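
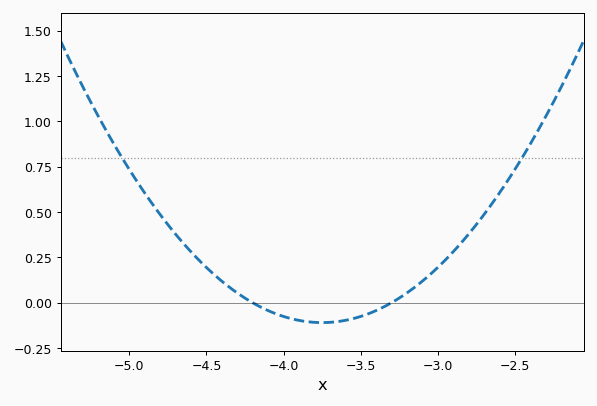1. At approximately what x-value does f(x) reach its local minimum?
-3.75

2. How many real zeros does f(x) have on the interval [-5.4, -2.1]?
2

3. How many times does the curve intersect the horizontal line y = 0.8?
2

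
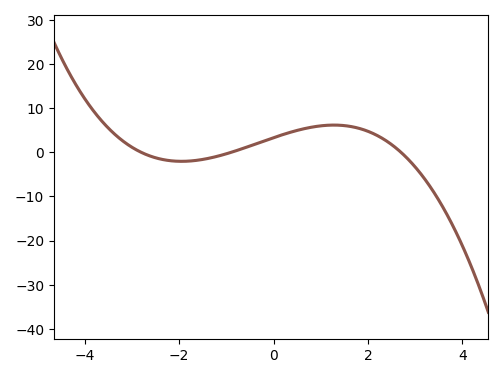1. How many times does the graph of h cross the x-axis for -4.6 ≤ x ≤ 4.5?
3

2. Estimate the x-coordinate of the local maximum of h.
1.28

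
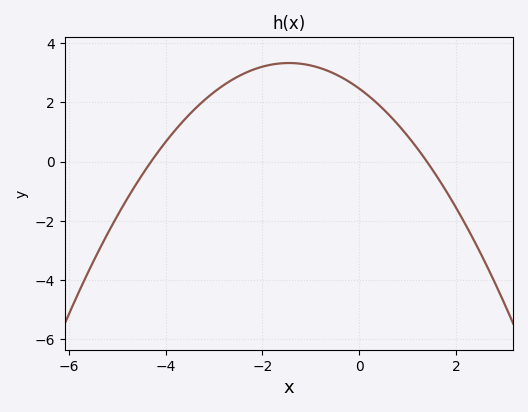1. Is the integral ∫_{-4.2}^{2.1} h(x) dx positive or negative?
positive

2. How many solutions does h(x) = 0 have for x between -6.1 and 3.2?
2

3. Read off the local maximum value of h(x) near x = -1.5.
3.4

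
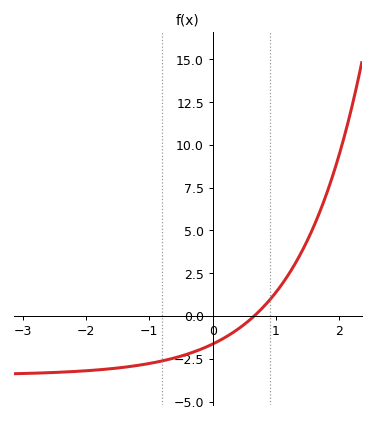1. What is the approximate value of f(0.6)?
0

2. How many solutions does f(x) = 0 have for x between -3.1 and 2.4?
1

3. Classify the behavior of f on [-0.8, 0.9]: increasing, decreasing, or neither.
increasing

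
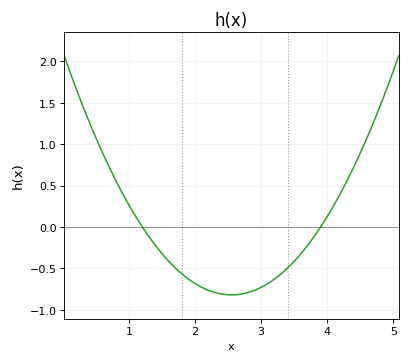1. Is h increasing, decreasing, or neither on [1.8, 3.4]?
neither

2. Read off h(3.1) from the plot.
-0.684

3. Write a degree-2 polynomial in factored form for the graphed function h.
y = 0.45(x - 1.2)(x - 3.9)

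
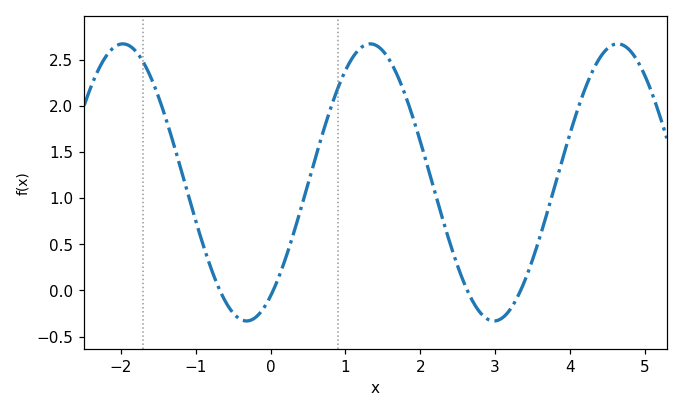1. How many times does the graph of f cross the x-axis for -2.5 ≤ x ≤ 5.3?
4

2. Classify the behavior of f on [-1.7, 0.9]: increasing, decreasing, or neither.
neither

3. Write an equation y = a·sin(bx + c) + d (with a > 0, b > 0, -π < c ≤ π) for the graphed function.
y = 1.5sin(1.9x - 0.96) + 1.17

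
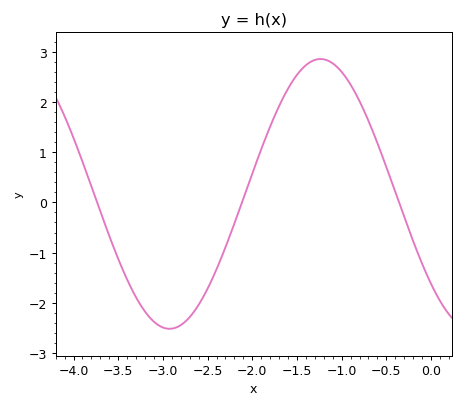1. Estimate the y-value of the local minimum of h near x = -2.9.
-2.5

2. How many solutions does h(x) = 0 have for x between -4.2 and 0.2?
3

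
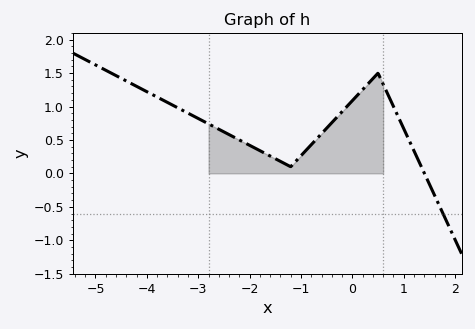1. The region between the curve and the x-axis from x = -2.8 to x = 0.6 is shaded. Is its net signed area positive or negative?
positive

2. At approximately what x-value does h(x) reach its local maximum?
0.4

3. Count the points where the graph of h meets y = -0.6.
1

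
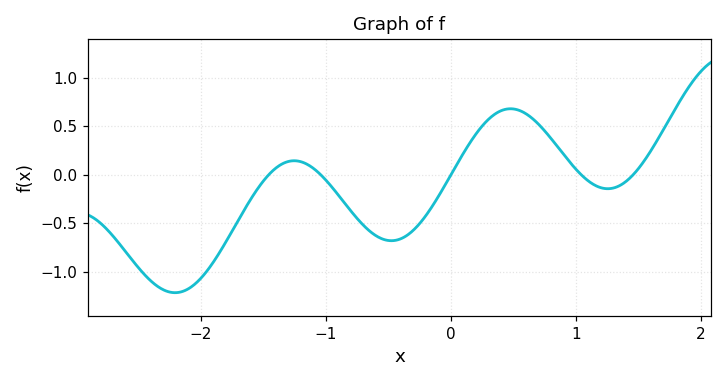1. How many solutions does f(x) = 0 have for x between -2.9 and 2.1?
5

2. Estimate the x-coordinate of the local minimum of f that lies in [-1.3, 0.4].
-0.5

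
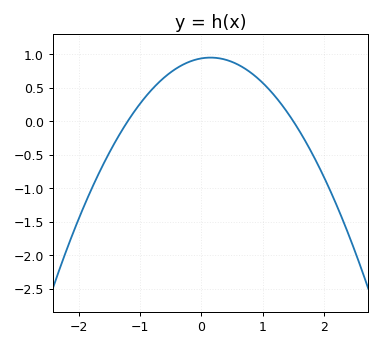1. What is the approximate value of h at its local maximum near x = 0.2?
0.95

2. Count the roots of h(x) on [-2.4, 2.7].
2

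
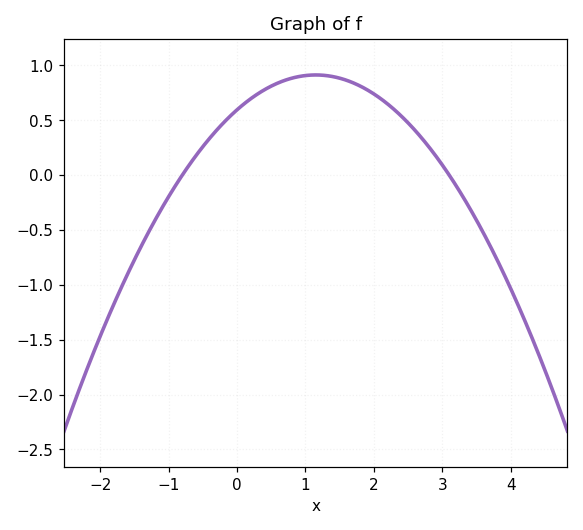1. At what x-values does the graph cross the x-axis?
-0.8, 3.1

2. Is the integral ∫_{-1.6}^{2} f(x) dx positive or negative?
positive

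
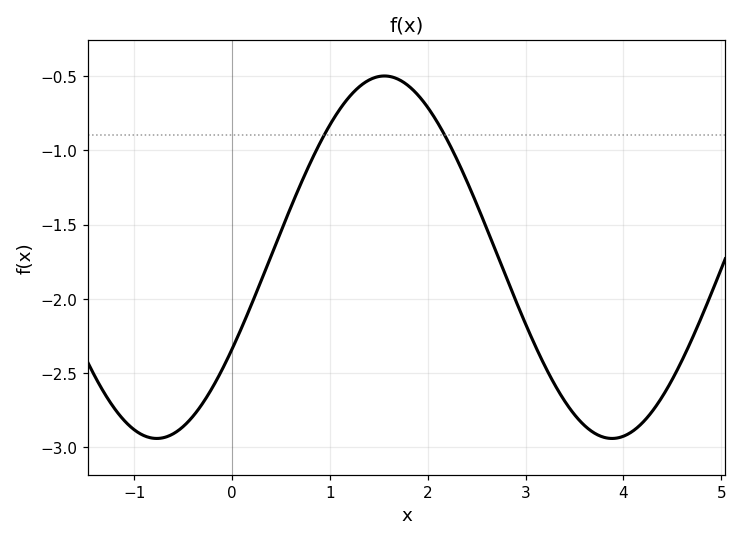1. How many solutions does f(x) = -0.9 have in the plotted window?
2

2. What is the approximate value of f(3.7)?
-2.9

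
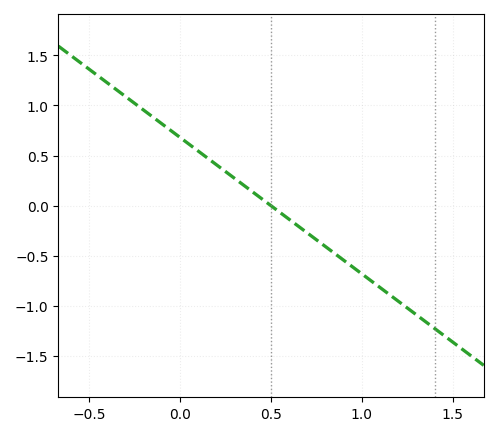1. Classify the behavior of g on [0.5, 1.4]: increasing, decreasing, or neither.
decreasing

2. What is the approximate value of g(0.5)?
0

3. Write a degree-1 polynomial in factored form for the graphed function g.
y = -1.36(x - 0.5)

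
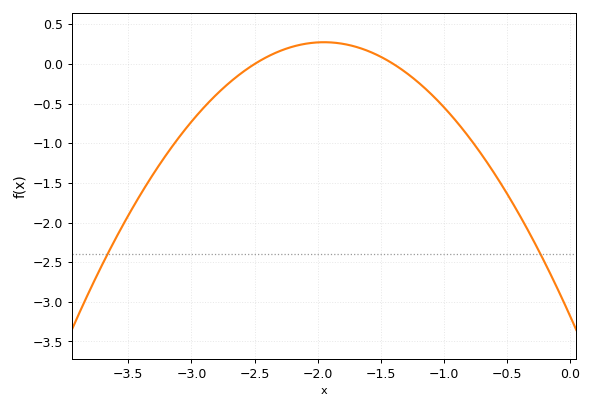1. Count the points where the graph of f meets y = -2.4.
2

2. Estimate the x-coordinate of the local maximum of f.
-2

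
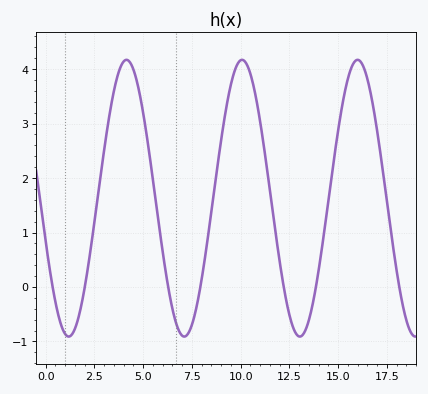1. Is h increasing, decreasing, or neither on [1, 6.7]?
neither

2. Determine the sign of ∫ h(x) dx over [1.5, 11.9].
positive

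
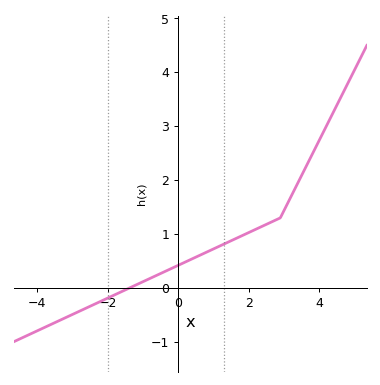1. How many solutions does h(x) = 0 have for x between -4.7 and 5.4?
1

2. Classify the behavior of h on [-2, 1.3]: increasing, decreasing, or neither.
increasing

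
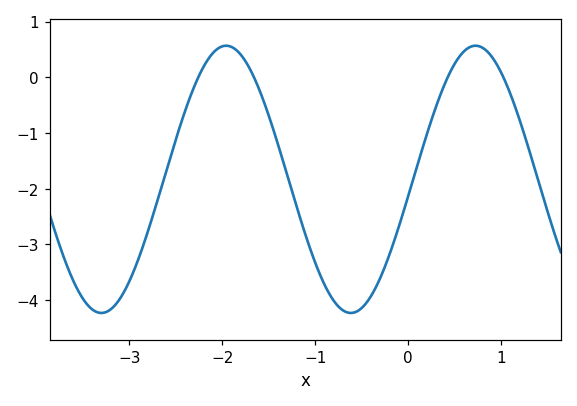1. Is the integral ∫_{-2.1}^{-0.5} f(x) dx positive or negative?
negative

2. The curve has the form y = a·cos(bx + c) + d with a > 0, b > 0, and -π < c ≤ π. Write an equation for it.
y = 2.4cos(2.3x - 1.7) - 1.83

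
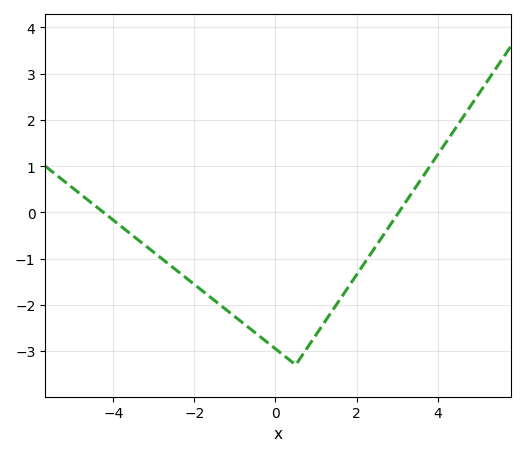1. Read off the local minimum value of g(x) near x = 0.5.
-3.3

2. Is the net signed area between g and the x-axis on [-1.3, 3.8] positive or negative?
negative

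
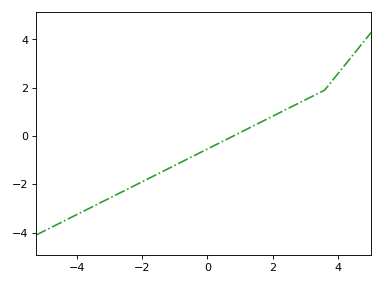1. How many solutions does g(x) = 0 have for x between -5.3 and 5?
1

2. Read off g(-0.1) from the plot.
-0.6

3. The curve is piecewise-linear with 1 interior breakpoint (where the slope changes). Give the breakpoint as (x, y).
(3.6, 1.9)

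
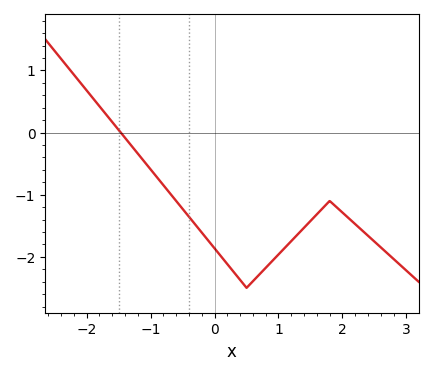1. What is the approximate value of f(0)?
-1.9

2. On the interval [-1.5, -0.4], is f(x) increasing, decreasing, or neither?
decreasing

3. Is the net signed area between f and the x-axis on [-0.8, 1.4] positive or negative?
negative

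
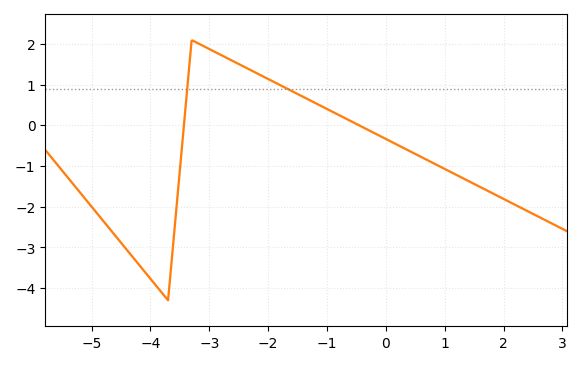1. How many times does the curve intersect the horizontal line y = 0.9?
2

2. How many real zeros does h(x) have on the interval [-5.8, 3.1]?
2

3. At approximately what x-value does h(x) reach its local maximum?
-3.2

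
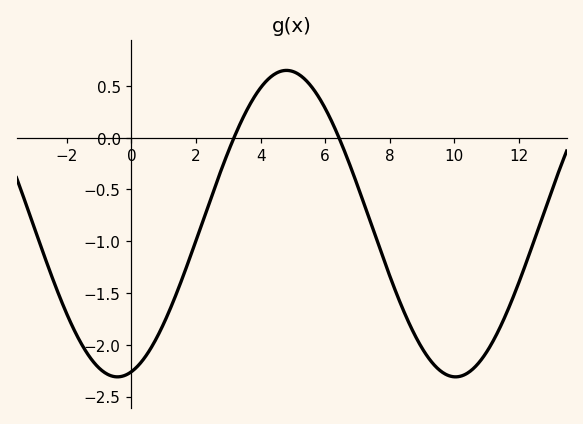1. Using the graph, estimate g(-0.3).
-2.31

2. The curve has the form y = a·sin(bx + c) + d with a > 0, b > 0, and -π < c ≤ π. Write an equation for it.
y = 1.48sin(0.6x - 1.31) - 0.83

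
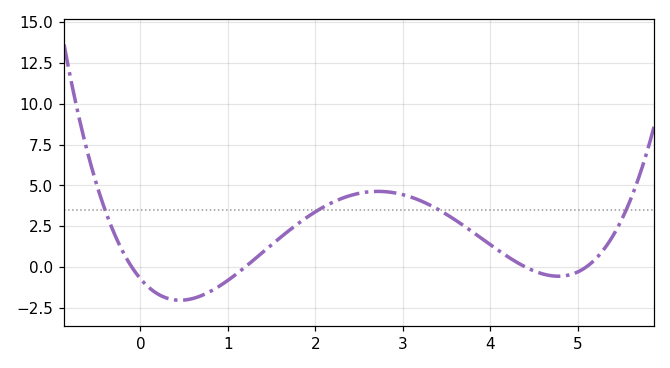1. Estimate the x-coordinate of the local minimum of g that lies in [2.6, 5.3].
4.8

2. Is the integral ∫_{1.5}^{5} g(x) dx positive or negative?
positive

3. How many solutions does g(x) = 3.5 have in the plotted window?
4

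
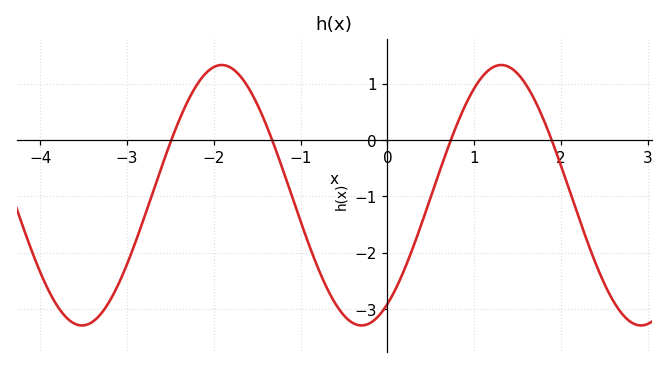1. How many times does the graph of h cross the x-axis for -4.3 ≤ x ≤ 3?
4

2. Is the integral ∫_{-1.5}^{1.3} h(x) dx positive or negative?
negative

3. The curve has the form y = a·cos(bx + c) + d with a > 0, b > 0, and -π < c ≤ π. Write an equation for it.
y = 2.31cos(1.95x - 2.56) - 0.98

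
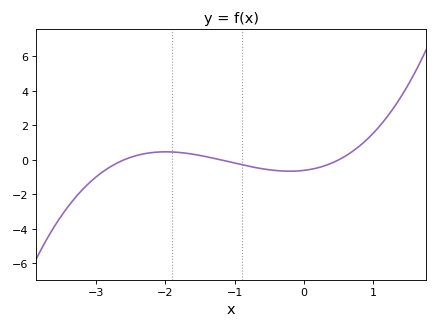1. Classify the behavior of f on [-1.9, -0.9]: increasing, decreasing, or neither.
decreasing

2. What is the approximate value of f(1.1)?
2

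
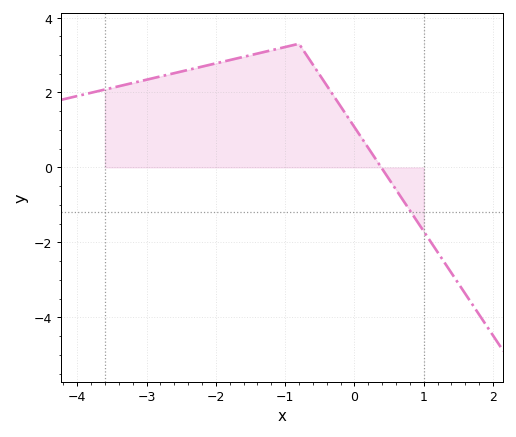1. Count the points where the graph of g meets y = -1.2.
1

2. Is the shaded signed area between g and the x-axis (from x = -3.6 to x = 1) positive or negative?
positive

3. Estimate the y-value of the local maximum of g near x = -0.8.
3.2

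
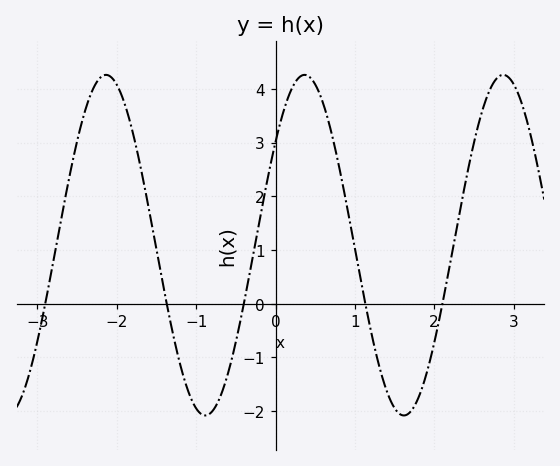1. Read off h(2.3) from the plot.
1.5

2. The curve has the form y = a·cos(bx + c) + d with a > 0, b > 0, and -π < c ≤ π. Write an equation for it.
y = 3.17cos(2.5x - 0.92) + 1.09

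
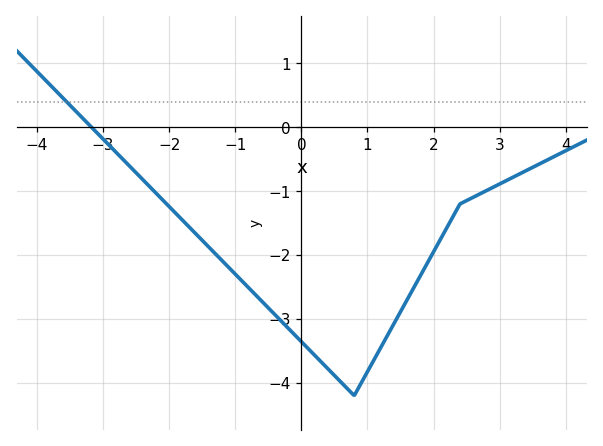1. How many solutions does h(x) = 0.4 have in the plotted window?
1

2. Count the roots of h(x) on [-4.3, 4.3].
1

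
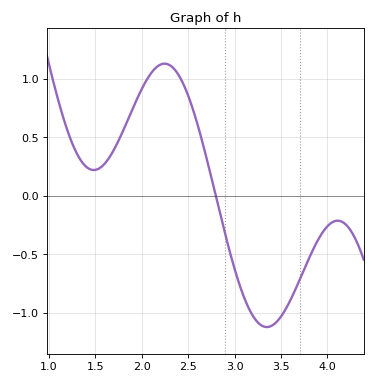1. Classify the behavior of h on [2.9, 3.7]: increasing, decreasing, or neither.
neither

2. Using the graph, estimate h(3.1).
-0.864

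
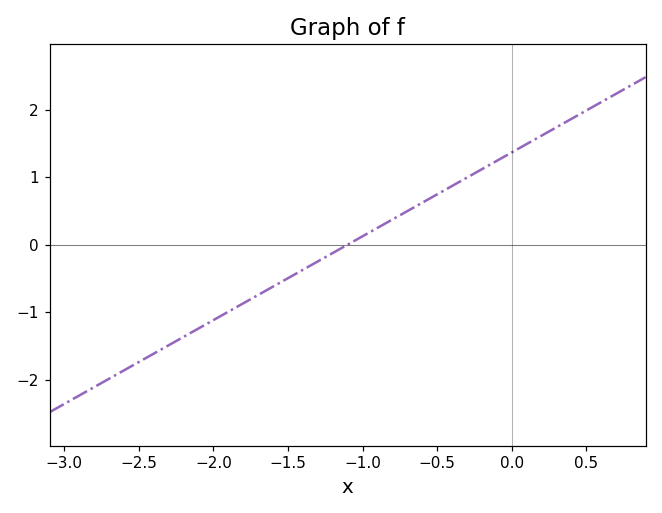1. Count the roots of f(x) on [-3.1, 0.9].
1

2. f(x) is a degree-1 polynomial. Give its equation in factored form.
y = 1.24(x + 1.1)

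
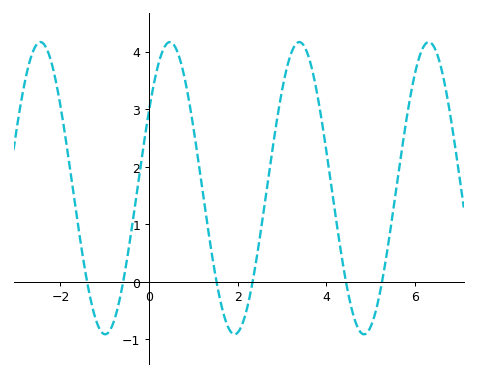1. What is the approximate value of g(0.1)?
3.41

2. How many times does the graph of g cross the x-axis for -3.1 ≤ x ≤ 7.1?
6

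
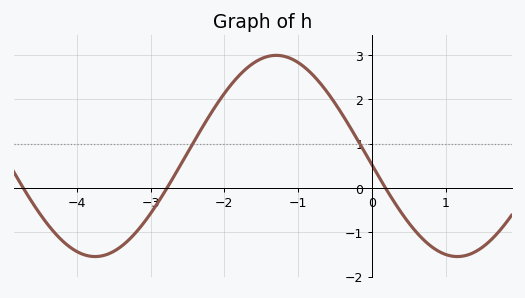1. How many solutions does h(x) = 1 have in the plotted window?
2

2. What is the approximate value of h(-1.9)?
2.3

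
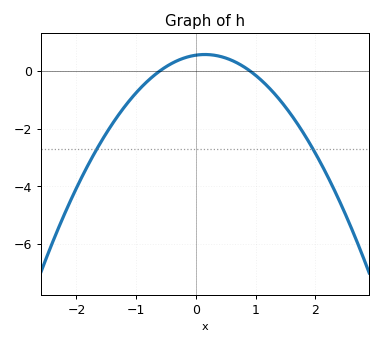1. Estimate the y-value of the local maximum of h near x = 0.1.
0.6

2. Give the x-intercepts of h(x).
-0.6, 0.9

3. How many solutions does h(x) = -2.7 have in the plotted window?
2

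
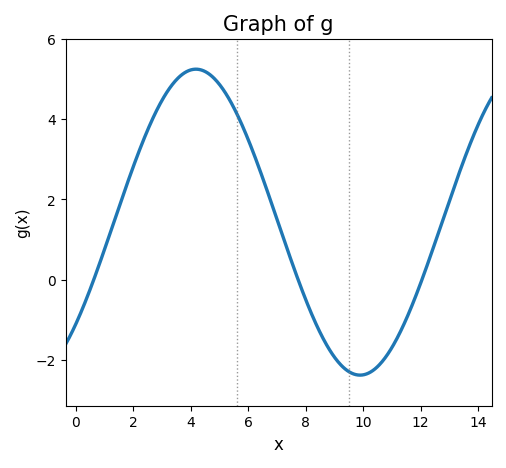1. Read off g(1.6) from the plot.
2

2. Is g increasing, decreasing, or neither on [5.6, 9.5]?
decreasing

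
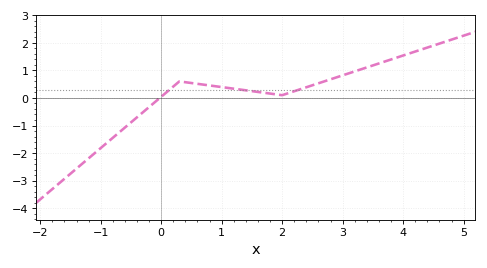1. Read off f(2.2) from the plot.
0.2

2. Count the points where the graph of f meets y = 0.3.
3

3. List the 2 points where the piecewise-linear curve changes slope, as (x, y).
(0.3, 0.6); (2, 0.1)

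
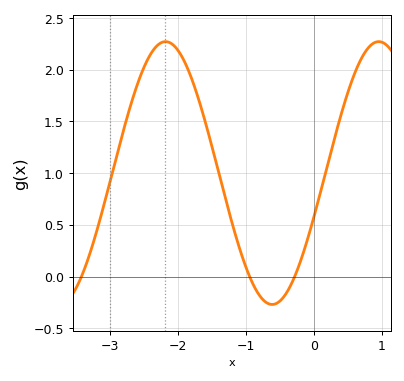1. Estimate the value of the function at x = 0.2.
1.1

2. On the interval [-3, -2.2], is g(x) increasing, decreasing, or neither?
increasing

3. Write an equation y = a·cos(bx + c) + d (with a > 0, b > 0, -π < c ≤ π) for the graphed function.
y = 1.27cos(2x - 1.9) + 1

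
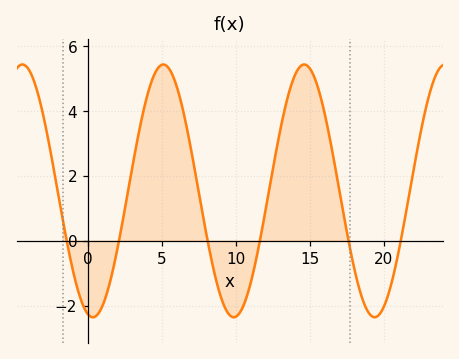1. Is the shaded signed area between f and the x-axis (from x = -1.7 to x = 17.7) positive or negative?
positive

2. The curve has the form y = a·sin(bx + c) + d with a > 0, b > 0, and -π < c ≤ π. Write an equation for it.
y = 3.9sin(0.66x - 1.79) + 1.54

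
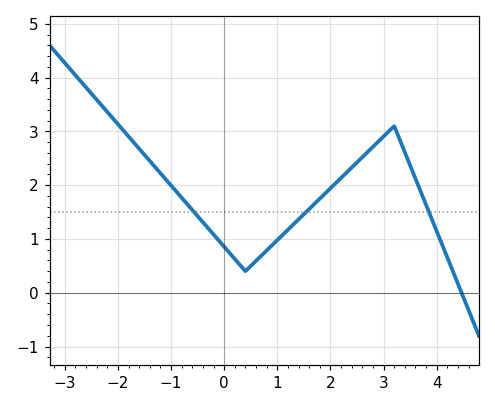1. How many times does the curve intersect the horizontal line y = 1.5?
3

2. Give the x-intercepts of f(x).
4.4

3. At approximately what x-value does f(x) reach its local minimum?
0.4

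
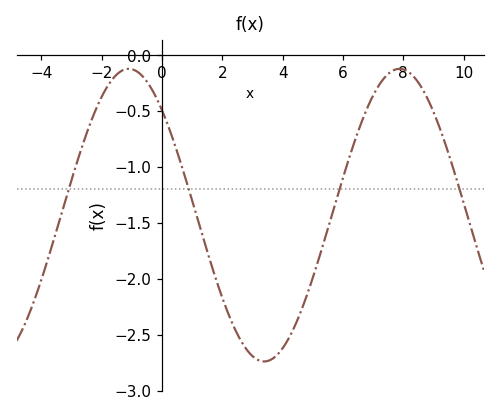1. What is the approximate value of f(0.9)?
-1.2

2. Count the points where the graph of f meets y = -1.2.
4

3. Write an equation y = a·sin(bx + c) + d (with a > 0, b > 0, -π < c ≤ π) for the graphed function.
y = 1.31sin(0.7x + 2.3) - 1.43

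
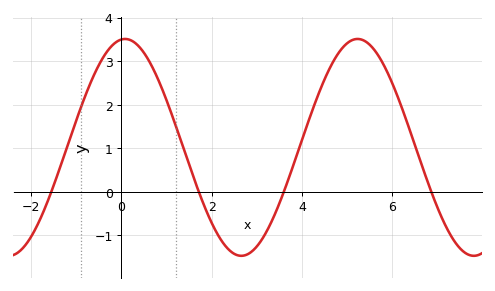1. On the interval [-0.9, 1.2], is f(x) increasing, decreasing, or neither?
neither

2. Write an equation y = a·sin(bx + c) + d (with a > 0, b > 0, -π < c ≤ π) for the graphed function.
y = 2.49sin(1.2x + 1.5) + 1.02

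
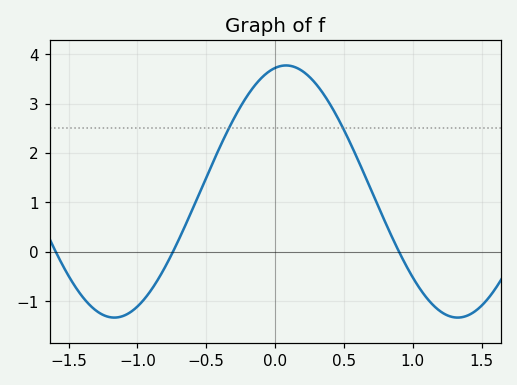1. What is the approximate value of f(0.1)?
3.77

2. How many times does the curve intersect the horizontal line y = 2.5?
2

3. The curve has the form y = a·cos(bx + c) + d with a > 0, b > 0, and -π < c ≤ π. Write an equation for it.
y = 2.55cos(2.52x - 0.2) + 1.22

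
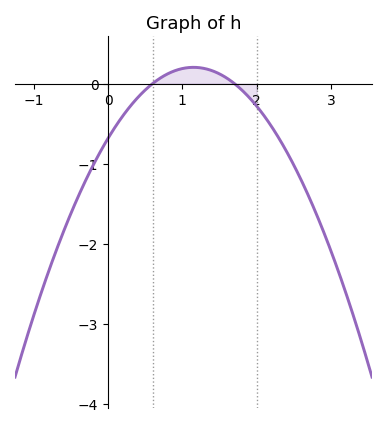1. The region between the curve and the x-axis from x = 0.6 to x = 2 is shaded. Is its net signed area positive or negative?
positive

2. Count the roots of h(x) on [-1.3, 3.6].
2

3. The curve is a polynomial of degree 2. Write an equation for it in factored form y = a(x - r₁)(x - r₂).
y = -0.67(x - 0.6)(x - 1.7)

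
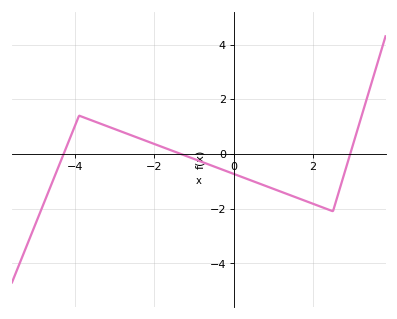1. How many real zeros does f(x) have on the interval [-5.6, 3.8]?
3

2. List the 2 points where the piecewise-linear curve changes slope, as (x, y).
(-3.9, 1.4); (2.5, -2.1)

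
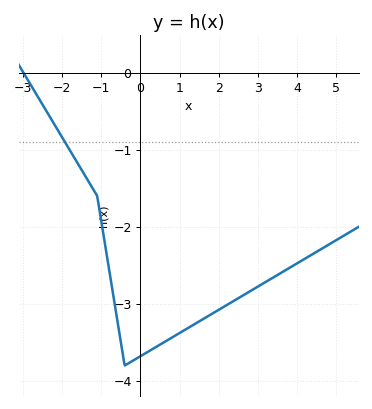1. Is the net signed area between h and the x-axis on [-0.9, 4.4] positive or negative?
negative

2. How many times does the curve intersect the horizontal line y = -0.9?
1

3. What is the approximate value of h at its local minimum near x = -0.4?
-3.8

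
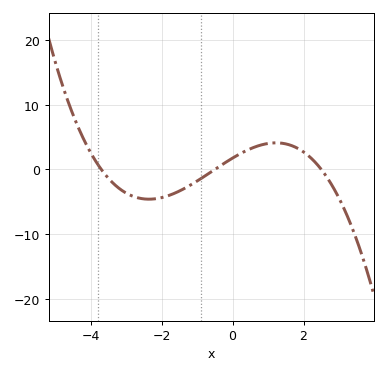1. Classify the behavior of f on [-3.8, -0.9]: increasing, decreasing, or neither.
neither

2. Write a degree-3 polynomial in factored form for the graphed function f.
y = -0.38(x + 3.7)(x + 0.5)(x - 2.5)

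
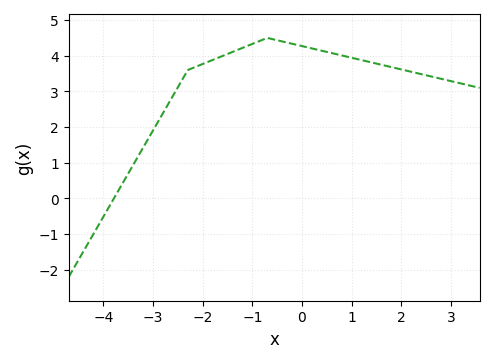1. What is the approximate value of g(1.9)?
3.65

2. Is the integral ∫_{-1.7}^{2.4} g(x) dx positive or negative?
positive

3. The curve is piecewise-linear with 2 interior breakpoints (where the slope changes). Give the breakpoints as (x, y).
(-2.3, 3.6); (-0.7, 4.5)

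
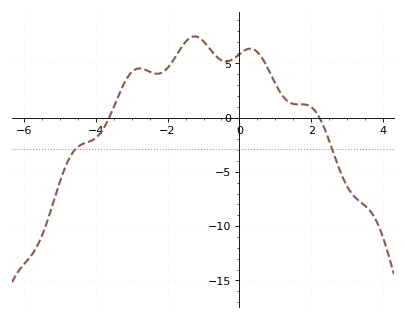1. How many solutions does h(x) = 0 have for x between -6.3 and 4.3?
2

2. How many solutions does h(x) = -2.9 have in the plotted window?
2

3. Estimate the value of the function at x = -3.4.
2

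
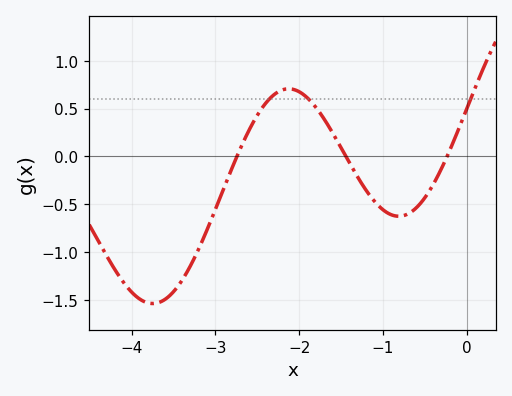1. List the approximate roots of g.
-2.74, -1.44, -0.234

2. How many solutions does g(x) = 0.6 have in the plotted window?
3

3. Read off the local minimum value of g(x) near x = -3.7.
-1.53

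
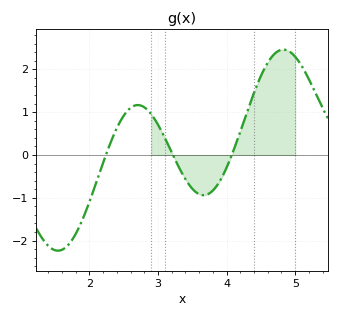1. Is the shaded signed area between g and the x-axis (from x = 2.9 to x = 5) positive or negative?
positive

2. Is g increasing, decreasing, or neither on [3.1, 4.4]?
neither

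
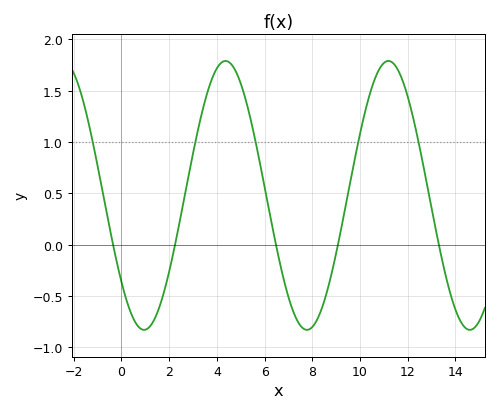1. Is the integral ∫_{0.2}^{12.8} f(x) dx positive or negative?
positive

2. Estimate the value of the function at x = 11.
1.75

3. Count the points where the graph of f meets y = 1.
5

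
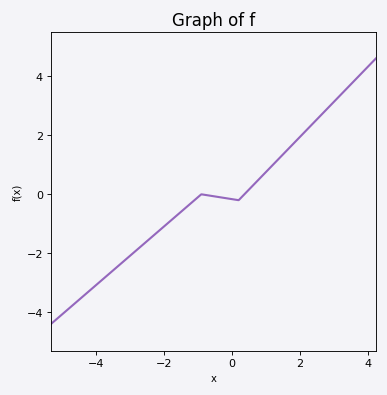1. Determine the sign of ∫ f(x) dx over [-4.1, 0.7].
negative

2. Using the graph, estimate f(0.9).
0.6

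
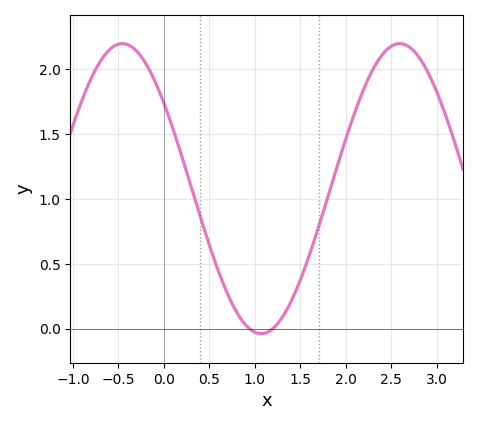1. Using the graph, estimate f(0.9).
0.05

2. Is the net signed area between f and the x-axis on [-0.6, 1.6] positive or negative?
positive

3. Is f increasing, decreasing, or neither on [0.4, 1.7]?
neither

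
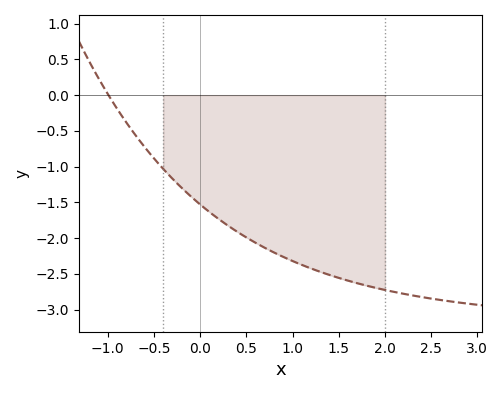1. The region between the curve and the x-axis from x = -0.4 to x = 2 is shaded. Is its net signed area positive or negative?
negative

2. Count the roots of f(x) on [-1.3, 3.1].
1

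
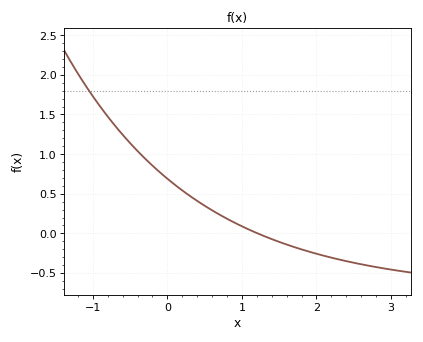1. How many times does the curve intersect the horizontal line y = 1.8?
1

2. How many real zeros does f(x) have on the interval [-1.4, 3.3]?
1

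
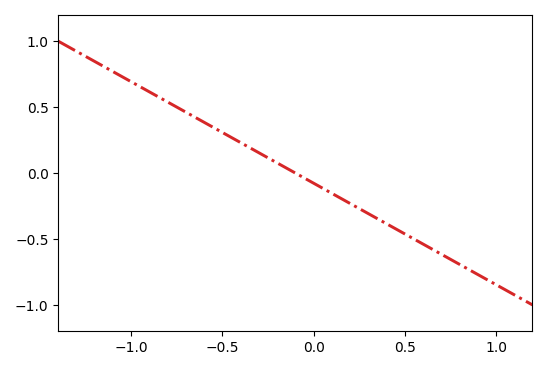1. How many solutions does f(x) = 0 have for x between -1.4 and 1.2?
1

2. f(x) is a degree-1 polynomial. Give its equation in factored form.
y = -0.77(x + 0.1)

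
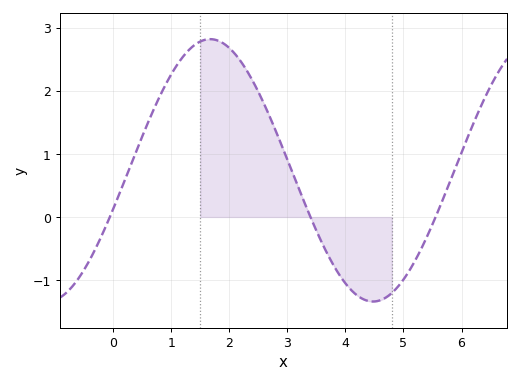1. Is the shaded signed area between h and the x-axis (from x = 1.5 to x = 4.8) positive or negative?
positive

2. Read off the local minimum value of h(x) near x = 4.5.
-1.3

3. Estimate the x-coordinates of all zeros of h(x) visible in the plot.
0, 3.4, 5.6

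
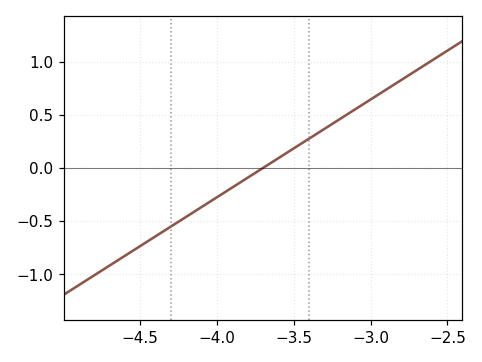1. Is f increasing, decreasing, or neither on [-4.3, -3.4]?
increasing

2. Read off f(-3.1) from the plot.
0.552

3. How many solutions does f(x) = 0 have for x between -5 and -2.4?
1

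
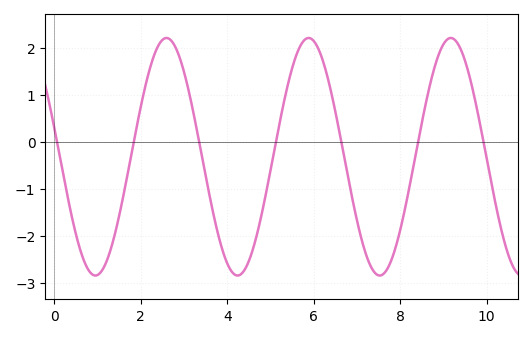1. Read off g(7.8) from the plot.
-2.52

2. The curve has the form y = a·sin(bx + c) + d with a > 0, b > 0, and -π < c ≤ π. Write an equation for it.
y = 2.53sin(1.91x + 2.9) - 0.32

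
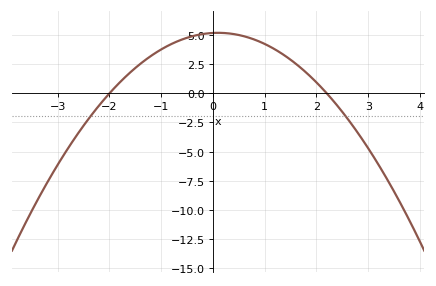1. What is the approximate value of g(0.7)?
4.78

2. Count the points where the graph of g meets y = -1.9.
2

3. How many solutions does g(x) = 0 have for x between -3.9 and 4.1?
2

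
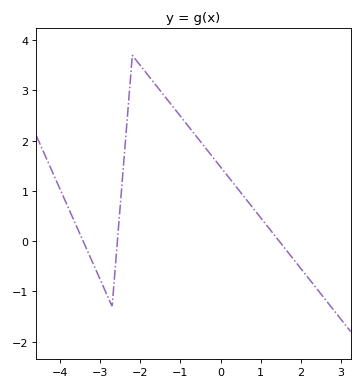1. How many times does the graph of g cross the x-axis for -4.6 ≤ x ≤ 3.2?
3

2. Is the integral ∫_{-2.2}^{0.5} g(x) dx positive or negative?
positive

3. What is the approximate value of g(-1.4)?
2.9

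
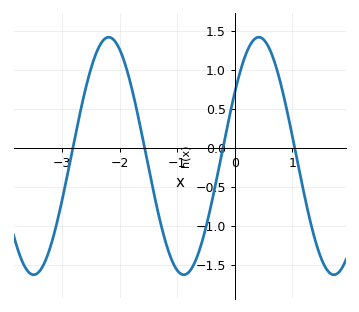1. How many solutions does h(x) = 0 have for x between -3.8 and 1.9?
4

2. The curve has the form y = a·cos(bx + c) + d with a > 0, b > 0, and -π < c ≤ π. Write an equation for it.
y = 1.52cos(2.4x - 1) - 0.1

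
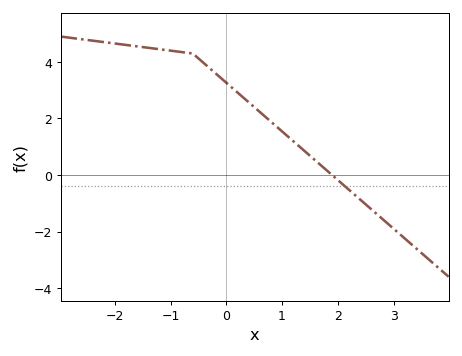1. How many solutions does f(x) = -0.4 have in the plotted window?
1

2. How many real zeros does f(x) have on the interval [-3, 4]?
1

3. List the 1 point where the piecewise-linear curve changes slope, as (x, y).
(-0.6, 4.3)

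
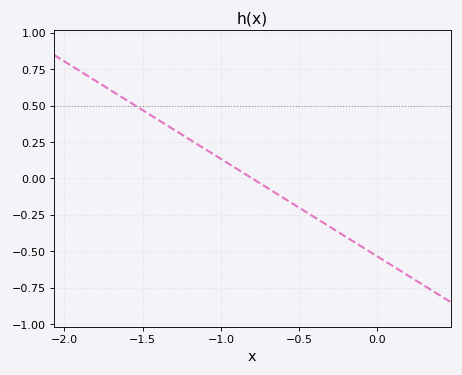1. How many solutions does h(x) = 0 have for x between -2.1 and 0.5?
1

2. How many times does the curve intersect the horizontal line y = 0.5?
1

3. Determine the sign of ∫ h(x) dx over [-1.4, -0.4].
positive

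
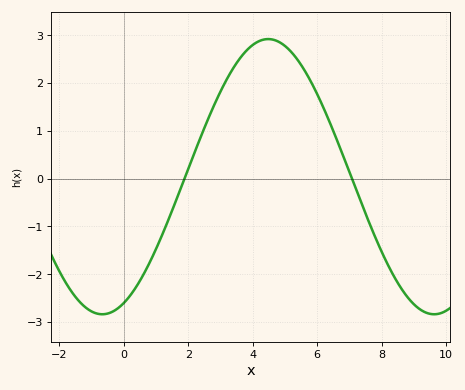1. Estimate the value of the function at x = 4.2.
2.88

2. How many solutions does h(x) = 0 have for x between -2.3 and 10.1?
2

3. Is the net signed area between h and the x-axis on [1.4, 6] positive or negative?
positive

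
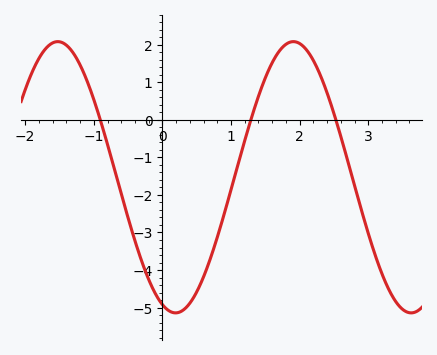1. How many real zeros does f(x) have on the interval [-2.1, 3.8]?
3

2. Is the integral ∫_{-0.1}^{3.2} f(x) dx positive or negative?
negative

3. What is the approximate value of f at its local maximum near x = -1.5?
2.08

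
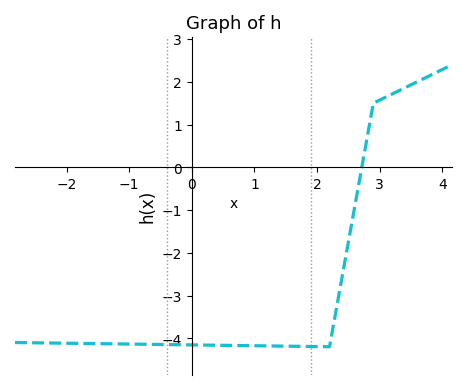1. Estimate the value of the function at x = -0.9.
-4.14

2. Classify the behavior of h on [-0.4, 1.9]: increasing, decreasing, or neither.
decreasing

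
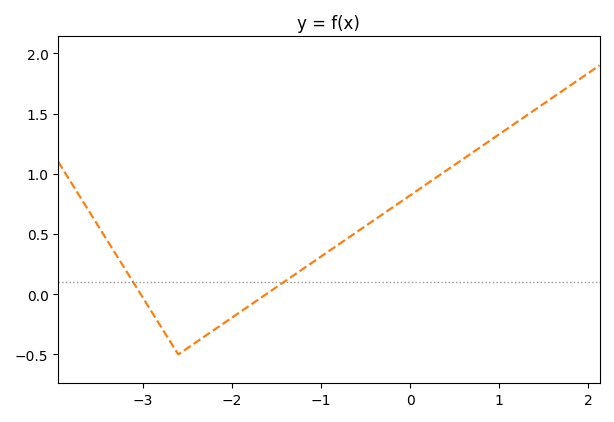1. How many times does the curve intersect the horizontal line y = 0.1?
2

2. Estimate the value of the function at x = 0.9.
1.3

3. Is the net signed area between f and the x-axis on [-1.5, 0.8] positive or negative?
positive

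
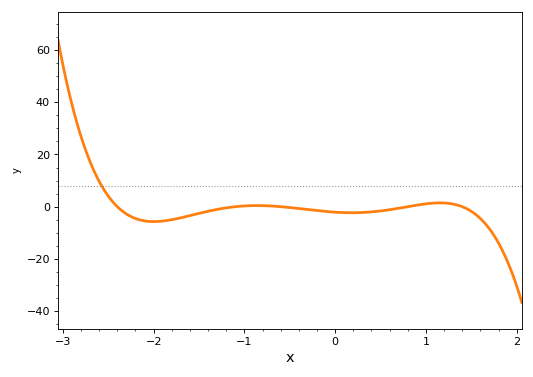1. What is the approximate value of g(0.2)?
-2.32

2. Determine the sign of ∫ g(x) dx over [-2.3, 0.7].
negative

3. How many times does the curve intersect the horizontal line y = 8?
1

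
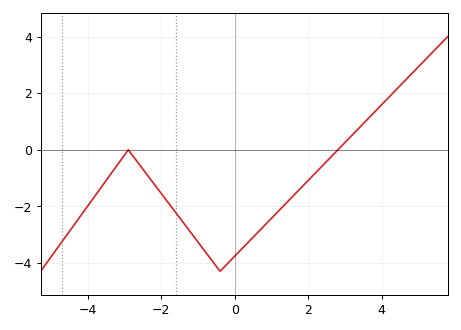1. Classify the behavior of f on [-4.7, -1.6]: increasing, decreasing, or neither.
neither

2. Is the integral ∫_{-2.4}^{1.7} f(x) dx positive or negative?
negative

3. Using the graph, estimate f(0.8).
-2.6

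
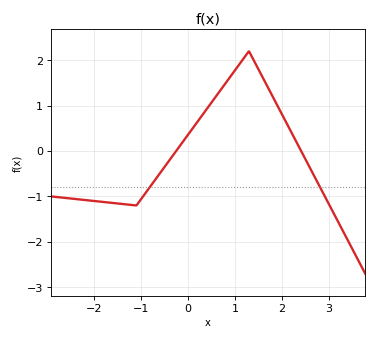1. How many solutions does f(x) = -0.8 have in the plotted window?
2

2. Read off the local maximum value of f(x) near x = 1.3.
2.2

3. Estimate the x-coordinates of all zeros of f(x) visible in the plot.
-0.3, 2.4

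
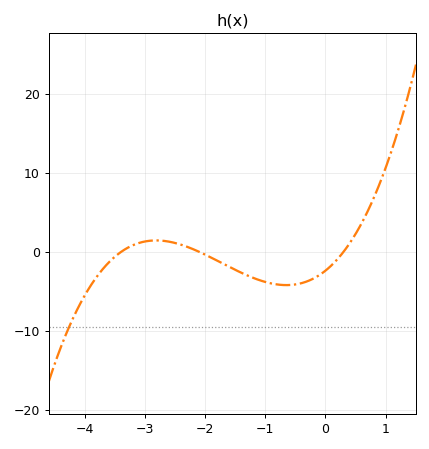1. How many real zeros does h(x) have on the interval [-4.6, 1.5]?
3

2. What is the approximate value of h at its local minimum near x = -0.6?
-4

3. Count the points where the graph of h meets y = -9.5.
1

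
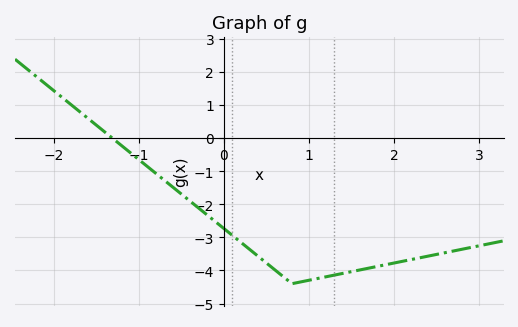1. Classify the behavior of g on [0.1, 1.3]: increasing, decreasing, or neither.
neither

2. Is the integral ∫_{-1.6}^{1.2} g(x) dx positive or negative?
negative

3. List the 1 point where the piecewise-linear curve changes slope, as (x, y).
(0.8, -4.4)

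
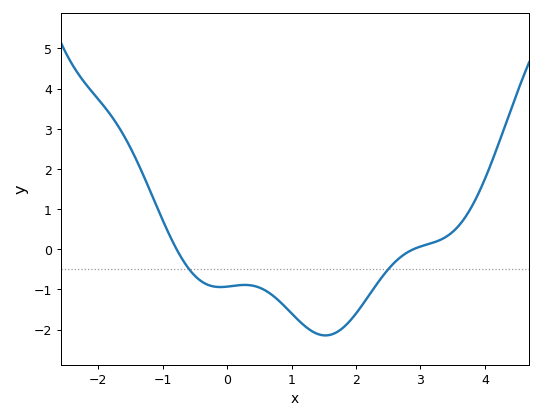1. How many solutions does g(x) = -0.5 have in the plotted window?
2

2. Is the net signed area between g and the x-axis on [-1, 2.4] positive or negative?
negative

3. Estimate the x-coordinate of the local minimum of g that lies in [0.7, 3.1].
1.53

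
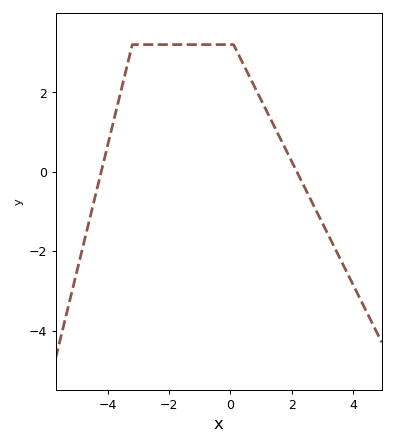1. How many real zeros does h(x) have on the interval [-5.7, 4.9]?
2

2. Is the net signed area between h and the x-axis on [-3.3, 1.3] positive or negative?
positive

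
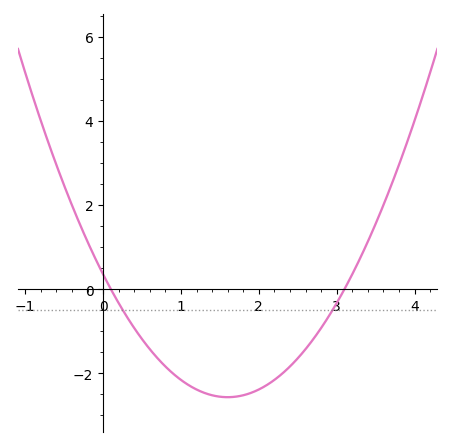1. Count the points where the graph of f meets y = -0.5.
2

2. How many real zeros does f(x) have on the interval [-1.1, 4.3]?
2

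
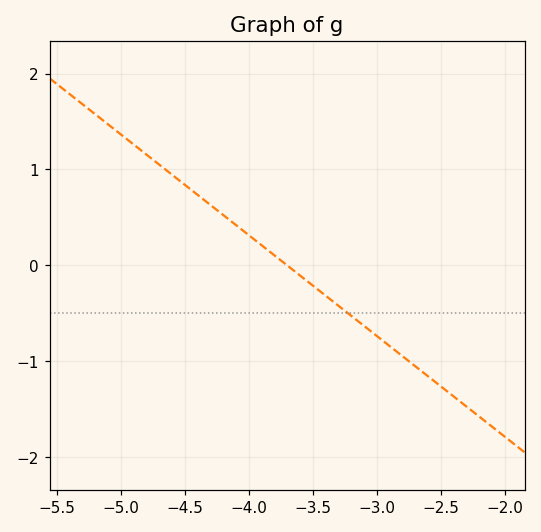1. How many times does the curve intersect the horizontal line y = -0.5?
1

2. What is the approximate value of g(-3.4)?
-0.3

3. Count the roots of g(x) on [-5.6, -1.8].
1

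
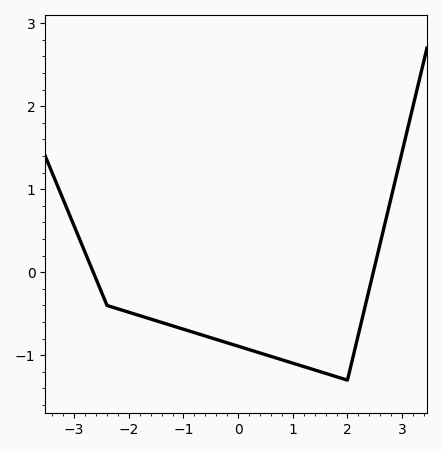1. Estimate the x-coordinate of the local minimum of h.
2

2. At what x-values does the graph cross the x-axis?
-2.65, 2.47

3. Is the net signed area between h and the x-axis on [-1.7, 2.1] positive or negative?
negative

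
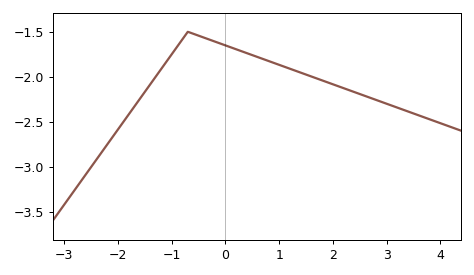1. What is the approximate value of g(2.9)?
-2.28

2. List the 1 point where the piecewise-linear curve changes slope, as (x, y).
(-0.7, -1.5)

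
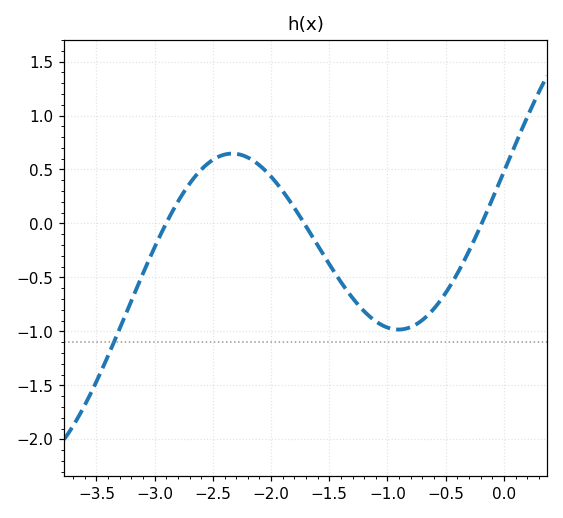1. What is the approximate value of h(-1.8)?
0.15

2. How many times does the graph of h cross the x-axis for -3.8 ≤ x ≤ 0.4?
3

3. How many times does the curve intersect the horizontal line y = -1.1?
1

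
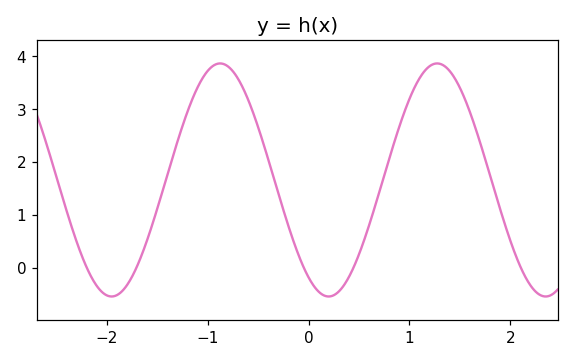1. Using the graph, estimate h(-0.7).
3.6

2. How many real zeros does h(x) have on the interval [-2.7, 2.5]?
5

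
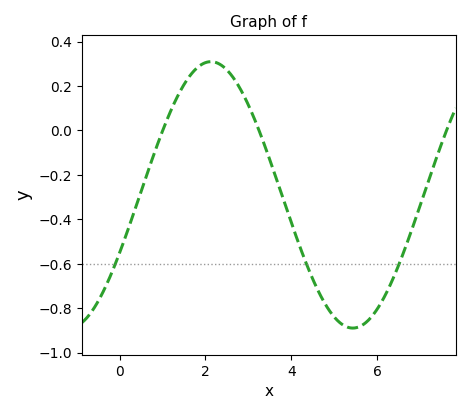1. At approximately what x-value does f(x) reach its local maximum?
2.13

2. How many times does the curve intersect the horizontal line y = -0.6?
3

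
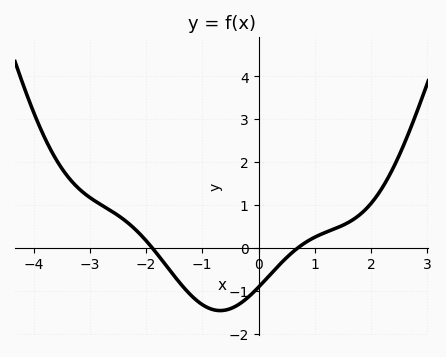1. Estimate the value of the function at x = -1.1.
-1.23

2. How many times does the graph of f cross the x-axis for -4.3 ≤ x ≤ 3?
2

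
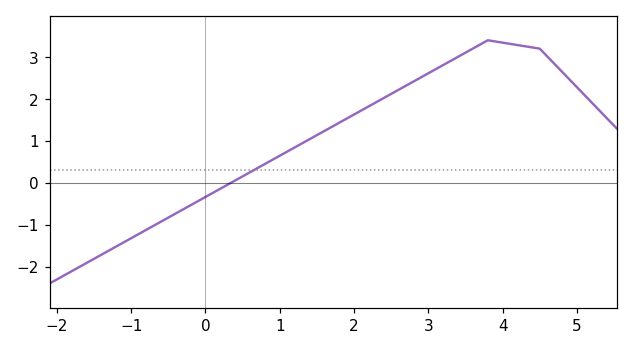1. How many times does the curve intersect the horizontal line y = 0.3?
1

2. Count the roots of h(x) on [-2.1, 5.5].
1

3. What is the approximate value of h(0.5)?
0.2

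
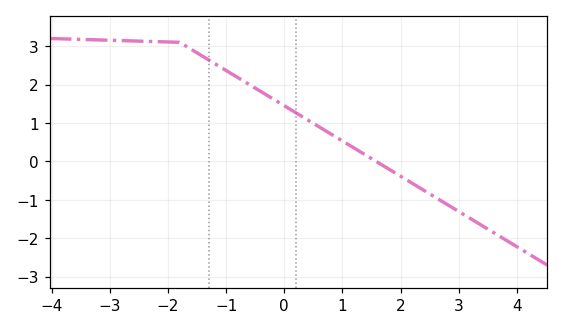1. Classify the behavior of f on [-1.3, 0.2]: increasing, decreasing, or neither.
decreasing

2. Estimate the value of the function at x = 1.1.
0.44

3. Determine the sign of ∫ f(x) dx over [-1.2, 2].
positive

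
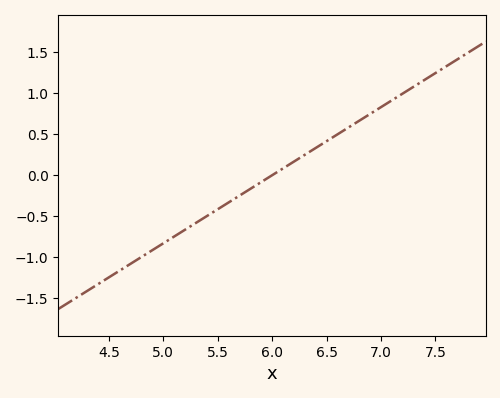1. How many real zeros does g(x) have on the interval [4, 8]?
1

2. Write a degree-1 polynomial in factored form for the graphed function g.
y = 0.83(x - 6)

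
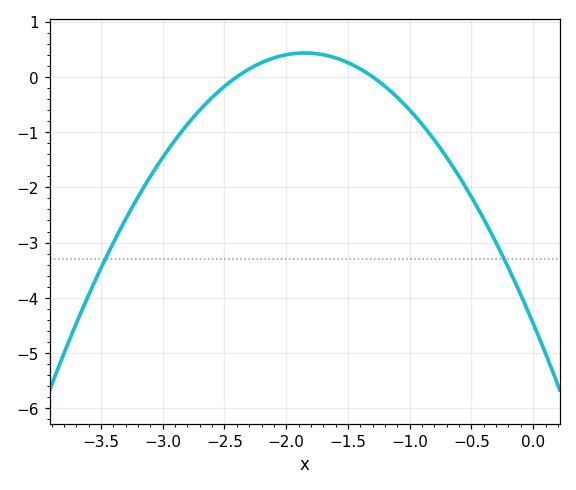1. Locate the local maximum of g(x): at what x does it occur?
-1.85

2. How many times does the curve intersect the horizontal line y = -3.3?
2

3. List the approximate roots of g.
-2.4, -1.3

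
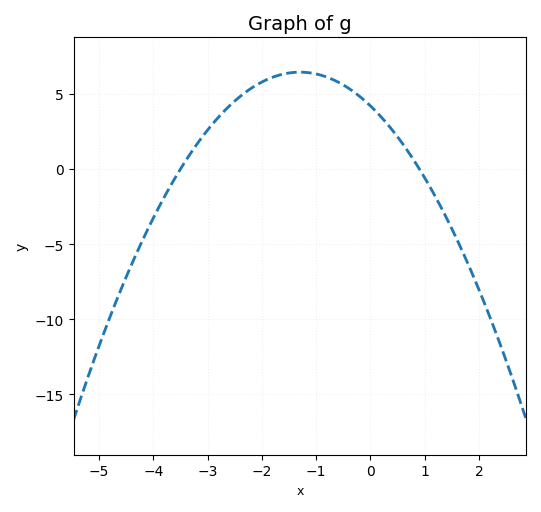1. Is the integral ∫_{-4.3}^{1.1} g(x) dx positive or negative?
positive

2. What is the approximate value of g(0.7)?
1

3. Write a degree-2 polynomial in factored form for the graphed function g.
y = -1.33(x + 3.5)(x - 0.9)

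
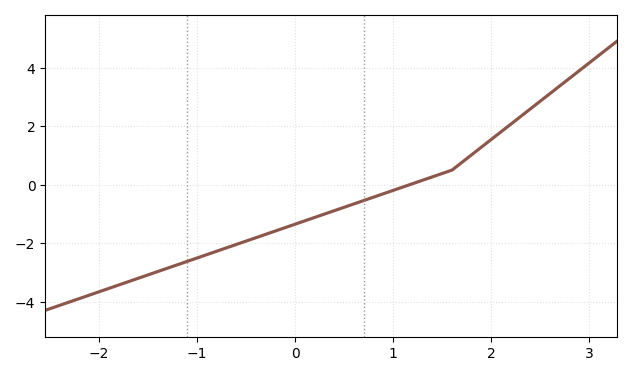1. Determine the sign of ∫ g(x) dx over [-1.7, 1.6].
negative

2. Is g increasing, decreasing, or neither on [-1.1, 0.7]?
increasing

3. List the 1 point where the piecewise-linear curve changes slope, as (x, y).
(1.6, 0.5)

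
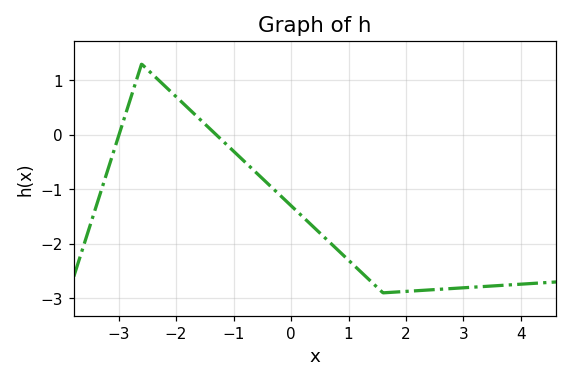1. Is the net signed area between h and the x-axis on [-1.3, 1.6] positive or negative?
negative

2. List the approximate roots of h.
-2.99, -1.3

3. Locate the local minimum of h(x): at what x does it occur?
1.6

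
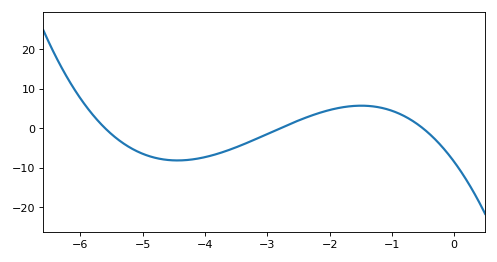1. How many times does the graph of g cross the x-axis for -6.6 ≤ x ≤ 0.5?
3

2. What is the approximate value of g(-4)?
-7.26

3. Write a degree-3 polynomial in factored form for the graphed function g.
y = -1.08(x + 5.6)(x + 2.8)(x + 0.5)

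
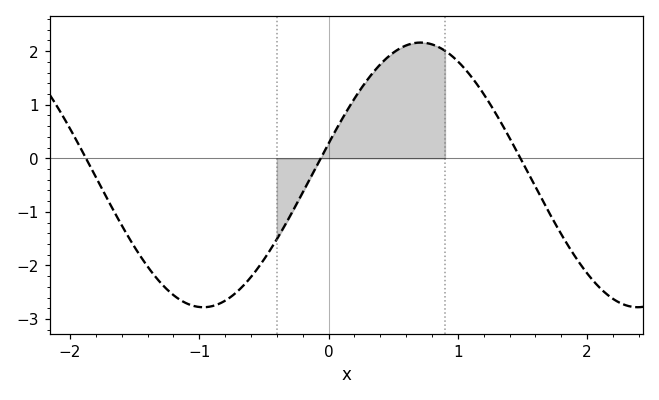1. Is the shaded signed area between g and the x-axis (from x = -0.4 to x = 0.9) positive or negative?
positive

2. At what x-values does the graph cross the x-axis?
-1.9, -0.1, 1.5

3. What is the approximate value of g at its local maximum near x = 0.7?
2.2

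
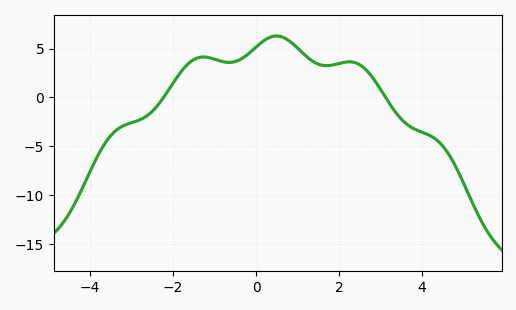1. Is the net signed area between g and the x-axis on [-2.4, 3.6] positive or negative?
positive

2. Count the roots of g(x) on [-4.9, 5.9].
2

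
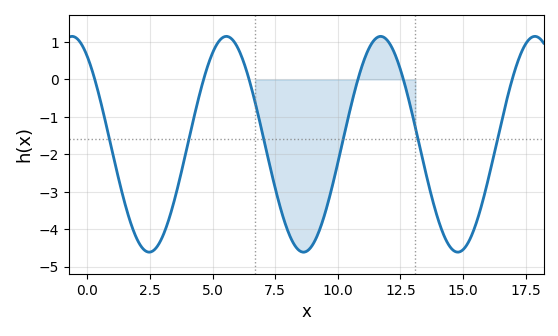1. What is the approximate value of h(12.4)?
0.47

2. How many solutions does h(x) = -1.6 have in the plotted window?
6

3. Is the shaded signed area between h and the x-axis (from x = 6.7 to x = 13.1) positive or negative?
negative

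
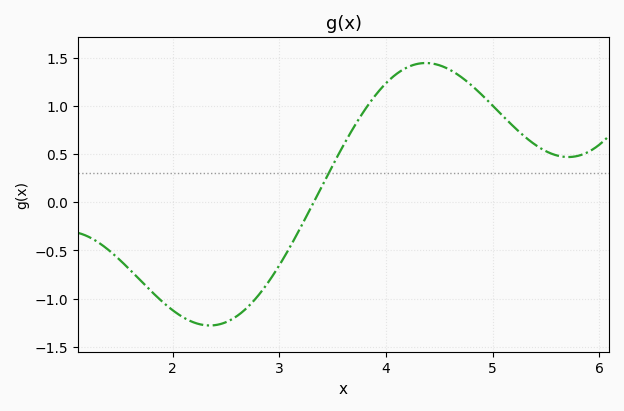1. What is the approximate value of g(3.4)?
0.15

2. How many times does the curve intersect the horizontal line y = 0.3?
1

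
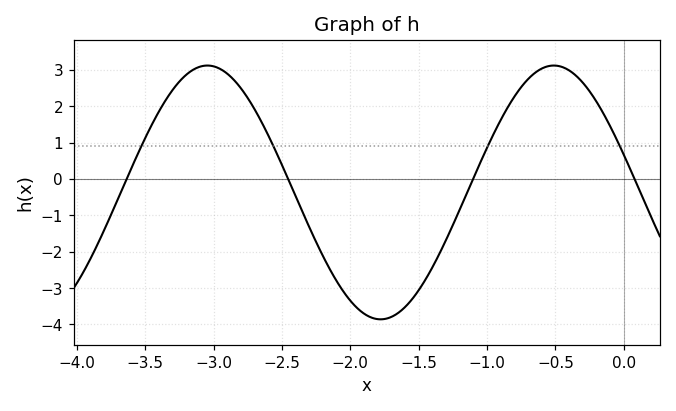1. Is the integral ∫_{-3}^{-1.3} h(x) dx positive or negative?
negative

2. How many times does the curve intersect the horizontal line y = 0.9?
4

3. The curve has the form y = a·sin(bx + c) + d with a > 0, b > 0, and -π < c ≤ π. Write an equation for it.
y = 3.49sin(2.48x + 2.84) - 0.37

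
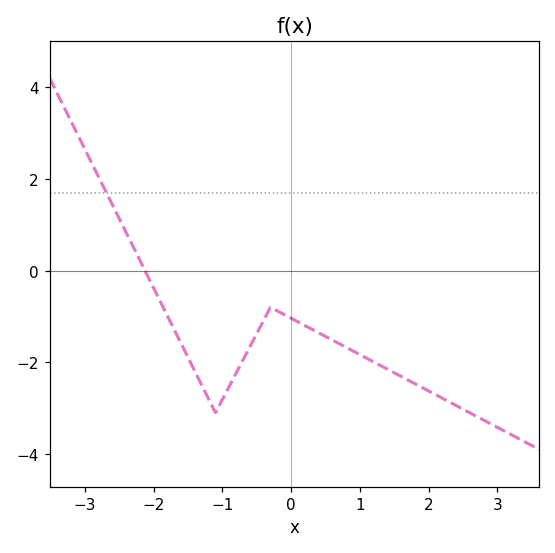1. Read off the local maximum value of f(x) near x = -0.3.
-0.8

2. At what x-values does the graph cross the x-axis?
-2.1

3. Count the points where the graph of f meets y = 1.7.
1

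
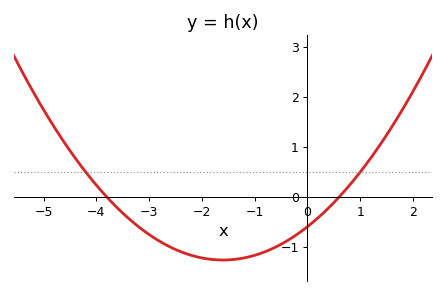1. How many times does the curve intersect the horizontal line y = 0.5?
2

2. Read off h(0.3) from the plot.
-0.32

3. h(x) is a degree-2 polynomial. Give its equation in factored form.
y = 0.26(x + 3.8)(x - 0.6)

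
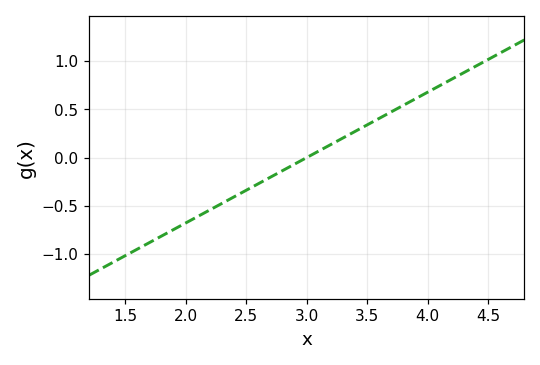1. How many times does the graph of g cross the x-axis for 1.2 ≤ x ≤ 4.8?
1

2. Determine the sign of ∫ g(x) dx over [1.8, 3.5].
negative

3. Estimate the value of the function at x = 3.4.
0.25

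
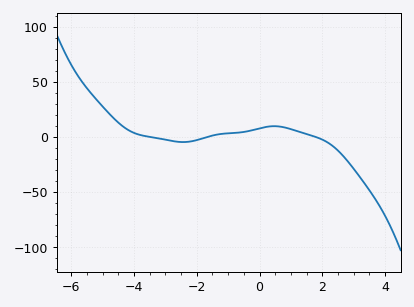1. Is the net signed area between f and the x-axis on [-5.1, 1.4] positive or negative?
positive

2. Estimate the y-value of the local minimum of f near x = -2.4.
-4.78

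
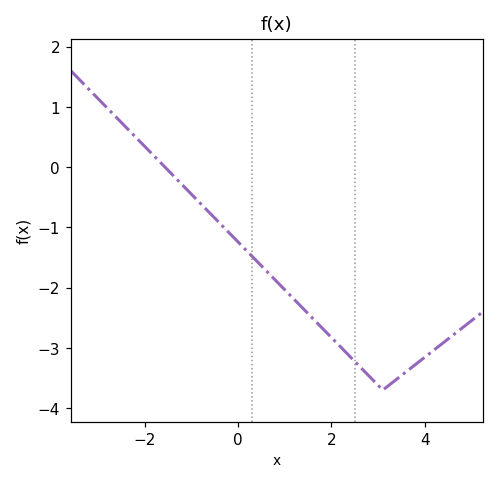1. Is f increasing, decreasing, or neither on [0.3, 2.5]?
decreasing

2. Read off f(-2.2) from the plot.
0.505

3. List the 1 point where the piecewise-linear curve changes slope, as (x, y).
(3.1, -3.7)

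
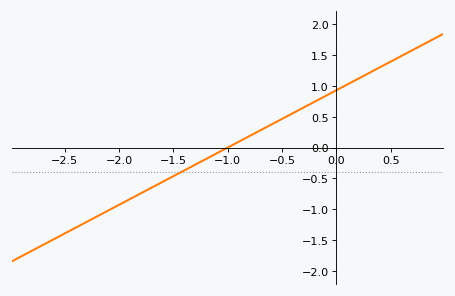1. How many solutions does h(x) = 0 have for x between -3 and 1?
1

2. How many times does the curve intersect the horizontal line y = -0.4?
1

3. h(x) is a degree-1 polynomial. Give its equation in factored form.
y = 0.93(x + 1)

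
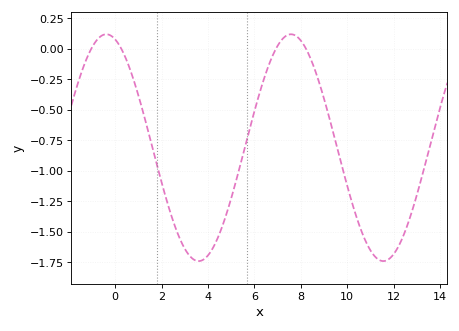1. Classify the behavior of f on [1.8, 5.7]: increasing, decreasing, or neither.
neither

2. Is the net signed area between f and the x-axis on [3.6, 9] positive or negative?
negative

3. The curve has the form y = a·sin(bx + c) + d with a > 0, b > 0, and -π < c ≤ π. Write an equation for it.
y = 0.93sin(0.79x + 1.9) - 0.81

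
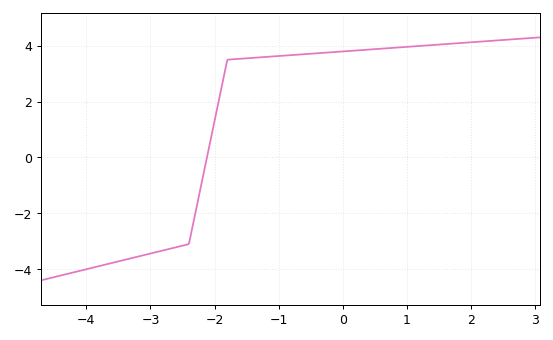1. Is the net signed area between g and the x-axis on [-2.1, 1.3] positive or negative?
positive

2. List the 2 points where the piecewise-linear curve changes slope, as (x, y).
(-2.4, -3.1); (-1.8, 3.5)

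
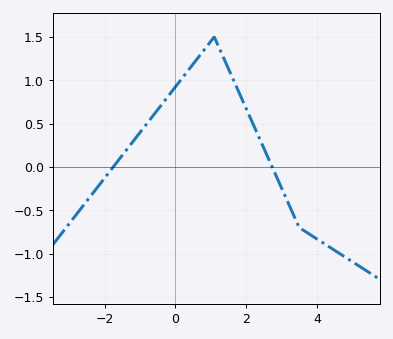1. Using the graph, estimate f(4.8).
-1.05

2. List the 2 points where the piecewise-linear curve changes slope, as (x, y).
(1.1, 1.5); (3.5, -0.7)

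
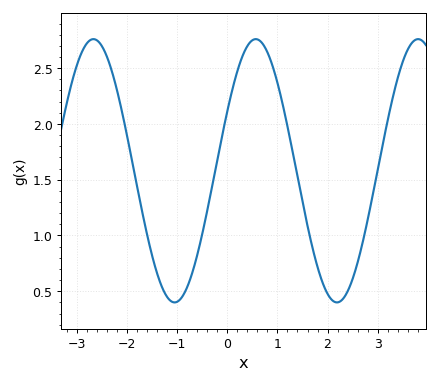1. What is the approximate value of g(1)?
2.35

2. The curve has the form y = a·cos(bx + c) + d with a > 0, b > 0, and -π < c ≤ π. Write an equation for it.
y = 1.18cos(1.9x - 1.1) + 1.58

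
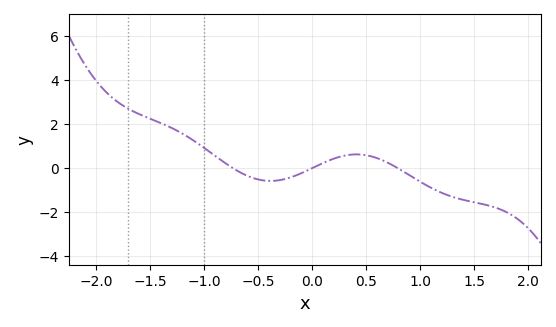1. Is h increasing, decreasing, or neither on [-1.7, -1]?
decreasing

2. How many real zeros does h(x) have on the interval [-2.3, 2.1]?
3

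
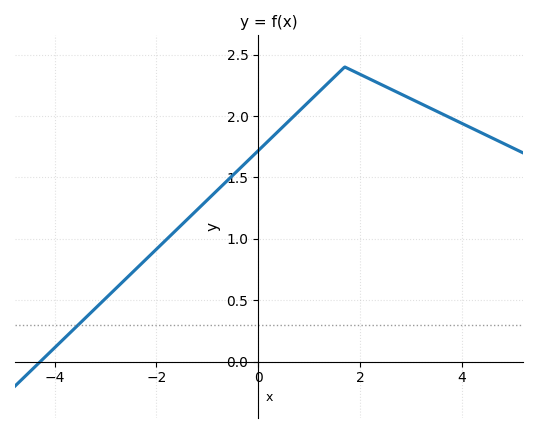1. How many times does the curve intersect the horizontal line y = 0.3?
1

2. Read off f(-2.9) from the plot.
0.554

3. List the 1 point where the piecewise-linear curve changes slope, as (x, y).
(1.7, 2.4)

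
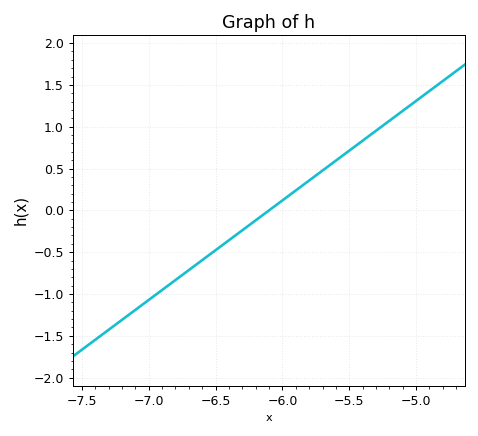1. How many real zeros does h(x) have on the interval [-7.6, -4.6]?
1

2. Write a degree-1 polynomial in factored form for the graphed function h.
y = 1.19(x + 6.1)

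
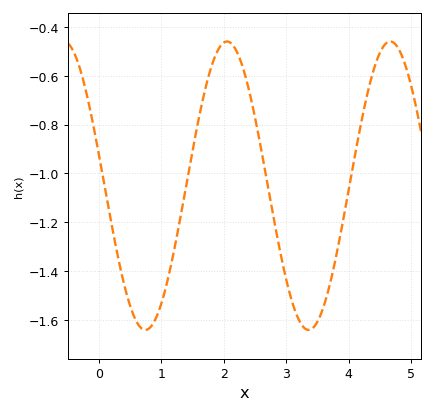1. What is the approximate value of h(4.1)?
-0.92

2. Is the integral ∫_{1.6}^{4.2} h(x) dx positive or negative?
negative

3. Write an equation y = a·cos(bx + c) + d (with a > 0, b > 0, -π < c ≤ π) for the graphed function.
y = 0.59cos(2.4x + 1.4) - 1.05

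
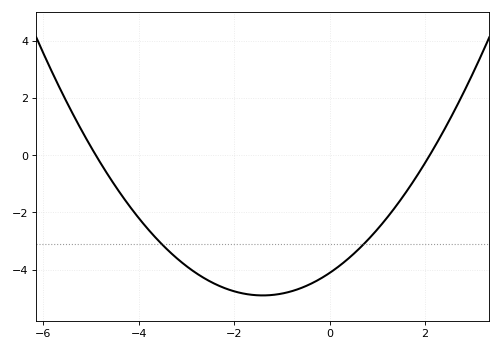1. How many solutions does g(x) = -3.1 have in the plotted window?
2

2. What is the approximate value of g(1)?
-2.6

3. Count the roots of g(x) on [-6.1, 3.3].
2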